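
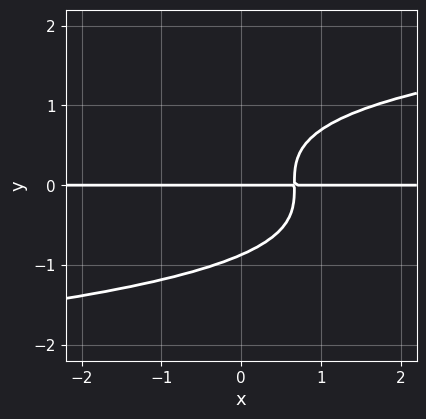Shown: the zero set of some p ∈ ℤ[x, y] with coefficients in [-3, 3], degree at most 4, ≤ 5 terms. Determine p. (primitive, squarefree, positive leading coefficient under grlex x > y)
3*y^4 - 3*x*y + 2*y

1. The degree is 4 — a generic line meets the curve in up to 4 points.
2. From the visible intercepts: the visible x-axis segment lies entirely on the curve; it crosses the y-axis at the gridline y = 0.
3. Putting this together gives p.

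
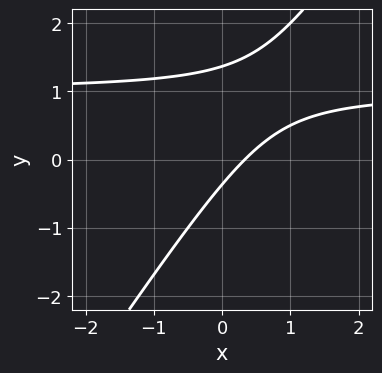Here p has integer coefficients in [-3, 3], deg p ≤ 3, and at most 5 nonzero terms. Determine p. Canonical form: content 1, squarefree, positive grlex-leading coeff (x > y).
3*x*y - 2*y^2 - 3*x + 2*y + 1

The degree is 2 — a generic line meets the curve in up to 2 points.
The integer polynomial consistent with all of this is the stated p.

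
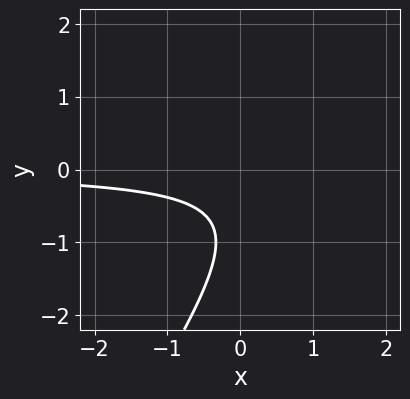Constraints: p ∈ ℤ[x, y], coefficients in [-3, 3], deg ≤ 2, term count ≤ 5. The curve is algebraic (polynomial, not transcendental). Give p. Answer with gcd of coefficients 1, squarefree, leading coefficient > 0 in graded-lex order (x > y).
First, deg p = 2. The shape is more complex than any degree-1 curve.
Then, from the visible intercepts: the curve avoids every integer y-axis point in the box; it misses every integer gridline on the x-axis.
Finally, together with the visible shape, these determine p as stated.

3*x*y - 2*y^2 - 3*y - 2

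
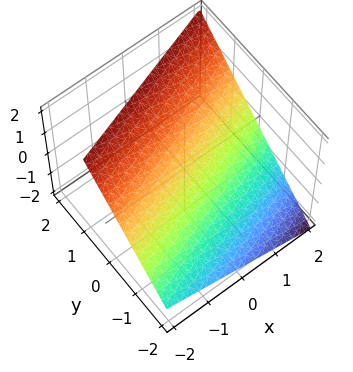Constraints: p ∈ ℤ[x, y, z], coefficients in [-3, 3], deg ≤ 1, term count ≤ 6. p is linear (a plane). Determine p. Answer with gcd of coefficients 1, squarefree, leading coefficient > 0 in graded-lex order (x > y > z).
x - 3*y + 3*z - 2

(a) The degree is 1 — every cross-section is a straight line — this is a plane.
(b) From the axis intercepts and sections: one x-axis crossing is at x = 2.
(c) Assembling these constraints gives the stated polynomial.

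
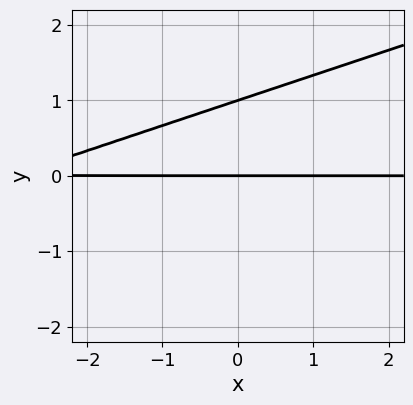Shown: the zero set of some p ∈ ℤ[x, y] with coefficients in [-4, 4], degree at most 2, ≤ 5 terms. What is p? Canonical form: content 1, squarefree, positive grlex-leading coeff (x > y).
x*y - 3*y^2 + 3*y

Degree: the shape is more complex than any degree-1 curve, so deg p = 2.
From the axis intercepts and sections: every point of the x-axis in the box is on the curve; among the integer gridlines, it crosses the y-axis at y ∈ {0, 1}.
The integer polynomial consistent with all of this is the stated p.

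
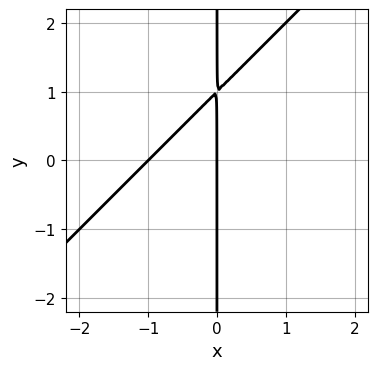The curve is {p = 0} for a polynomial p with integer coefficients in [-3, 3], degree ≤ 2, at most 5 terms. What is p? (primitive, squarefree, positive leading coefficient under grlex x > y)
1. deg p = 2. The shape is more complex than any degree-1 curve.
2. Checking where it meets the axes: among the integer gridlines, it crosses the x-axis at x ∈ {-1, 0}; the visible y-axis segment lies entirely on the curve.
3. Assembling these constraints gives the stated polynomial.

x^2 - x*y + x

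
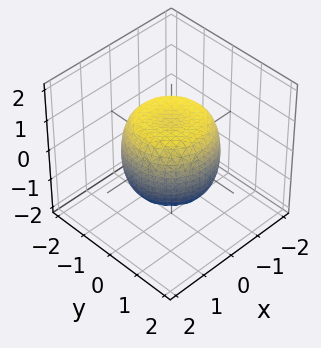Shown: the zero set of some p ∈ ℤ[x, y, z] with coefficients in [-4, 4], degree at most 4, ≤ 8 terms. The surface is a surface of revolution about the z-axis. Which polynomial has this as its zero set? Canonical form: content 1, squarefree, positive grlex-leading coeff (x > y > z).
1. The degree is 4 — no degree-3 surface has this shape.
2. By symmetry, the z-axis is an axis of rotation, so x and y enter only as x² + y².
3. From the visible intercepts: the z-axis gridline crossings are at z ∈ {-1, 1}; a circular section at z = -1 has radius exactly 1.
4. Putting this together gives p.

x^4 + 2*x^2*y^2 + y^4 - x^2 - y^2 + z^2 - 1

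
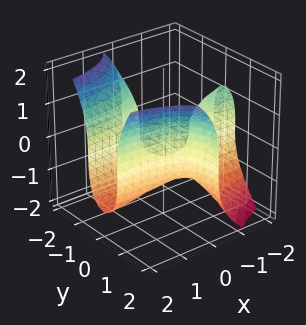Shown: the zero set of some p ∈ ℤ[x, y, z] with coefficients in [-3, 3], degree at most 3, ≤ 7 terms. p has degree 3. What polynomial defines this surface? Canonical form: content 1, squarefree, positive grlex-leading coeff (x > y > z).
3*x*y^2 - z^3 + y^2 - x - 1

(a) The degree is 3 — no degree-2 surface has this shape.
(b) Observable constraints: one x-axis crossing is at x = -1; it crosses the z-axis at the gridline z = -1.
(c) These observations pin down the coefficients. Check: (0, 1, 0) on the y-axis lies on the surface, and p(0, 1, 0) = 0. ✓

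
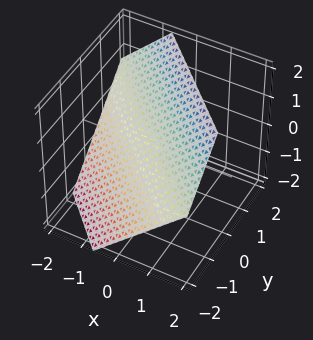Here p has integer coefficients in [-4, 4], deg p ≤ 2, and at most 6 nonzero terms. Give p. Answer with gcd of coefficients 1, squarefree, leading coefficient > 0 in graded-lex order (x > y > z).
3*x + 3*y - 3*z + 2

1. Degree: the surface is flat (a plane), so deg p = 1.
2. The integer polynomial consistent with all of this is the stated p.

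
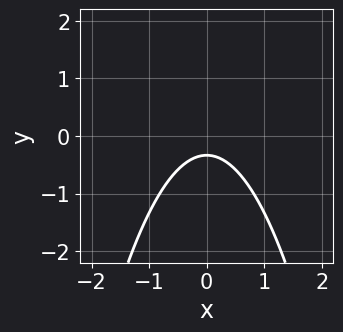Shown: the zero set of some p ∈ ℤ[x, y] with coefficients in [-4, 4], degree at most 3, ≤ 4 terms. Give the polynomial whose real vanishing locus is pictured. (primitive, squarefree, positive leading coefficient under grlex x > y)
3*x^2 + 3*y + 1

1. The degree is 2 — no degree-1 curve has this shape.
2. Symmetries: mirror symmetry x ↦ −x ⇒ only even powers of x.
3. Reading off the gridlines: no x-intercept at any integer in the box.
4. Matching integer coefficients to the picture gives p.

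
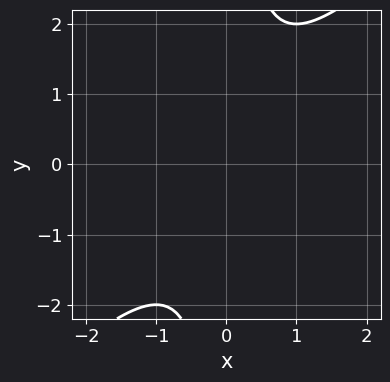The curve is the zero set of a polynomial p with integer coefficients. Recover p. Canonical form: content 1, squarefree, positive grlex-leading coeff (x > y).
(a) The degree is 2 — a generic line meets the curve in up to 2 points.
(b) Observable constraints: it misses every integer gridline on the x-axis; no y-intercept at any integer in the box.
(c) The integer polynomial consistent with all of this is the stated p.

x^2 - x*y + 1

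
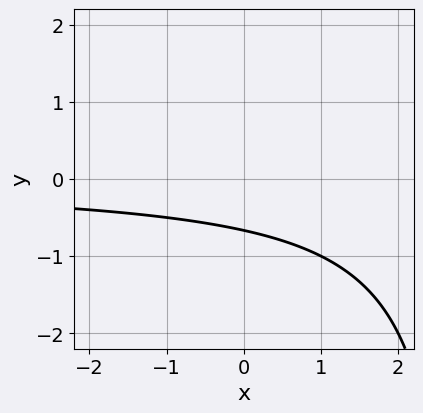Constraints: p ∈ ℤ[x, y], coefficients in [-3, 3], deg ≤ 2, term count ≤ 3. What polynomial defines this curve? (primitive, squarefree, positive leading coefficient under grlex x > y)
x*y - 3*y - 2

(a) Degree: no degree-1 curve has this shape, so deg p = 2.
(b) Against the integer gridlines: no x-intercept at any integer in the box.
(c) The integer polynomial consistent with all of this is the stated p.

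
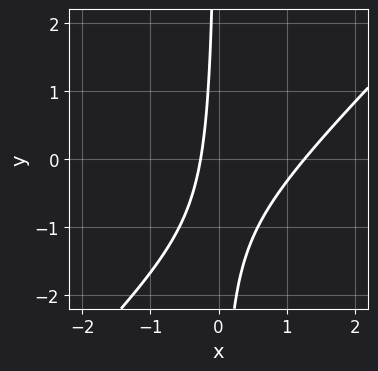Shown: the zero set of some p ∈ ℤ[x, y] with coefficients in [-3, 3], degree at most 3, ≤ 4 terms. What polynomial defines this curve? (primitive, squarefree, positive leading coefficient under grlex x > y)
(a) The degree is 2 — the shape is more complex than any degree-1 curve.
(b) Reading off the gridlines: it misses every integer gridline on the y-axis.
(c) Assembling these constraints gives the stated polynomial.

3*x^2 - 3*x*y - 3*x - 1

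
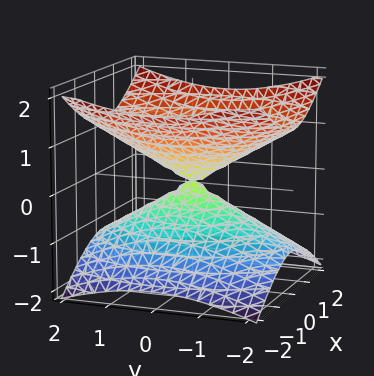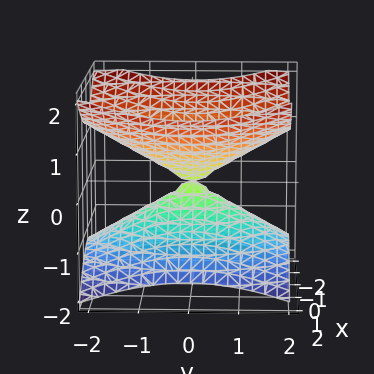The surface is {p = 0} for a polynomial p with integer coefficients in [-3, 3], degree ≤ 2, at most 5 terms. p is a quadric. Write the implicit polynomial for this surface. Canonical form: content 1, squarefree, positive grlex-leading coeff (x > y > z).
2*x^2 + y^2 - 3*z^2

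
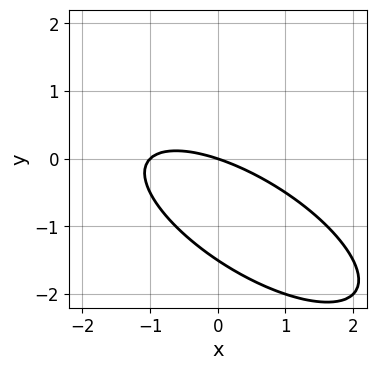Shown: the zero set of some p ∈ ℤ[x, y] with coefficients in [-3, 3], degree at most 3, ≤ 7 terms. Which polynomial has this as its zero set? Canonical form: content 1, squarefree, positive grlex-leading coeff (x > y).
x^2 + 2*x*y + 2*y^2 + x + 3*y

1. The degree is 2 — a generic line meets the curve in up to 2 points.
2. From the visible intercepts: it crosses the y-axis at the gridline y = 0; the x-axis gridline crossings are at x ∈ {-1, 0}.
3. These observations pin down the coefficients.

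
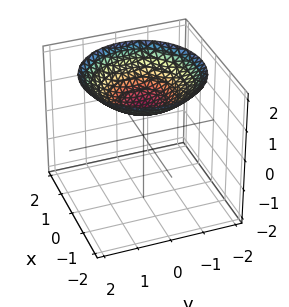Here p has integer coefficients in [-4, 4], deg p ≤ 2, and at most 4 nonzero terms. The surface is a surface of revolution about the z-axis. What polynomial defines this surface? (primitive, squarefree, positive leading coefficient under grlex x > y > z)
(a) deg p = 2. The shape is more complex than any degree-1 surface.
(b) Symmetries: the surface is invariant under rotation about z: p = q(x² + y², z).
(c) Reading off the gridlines: no y-intercept at any integer in the box; it crosses the z-axis at the gridline z = 1.
(d) Solving for integer coefficients yields p as stated.

x^2 + y^2 - 3*z + 3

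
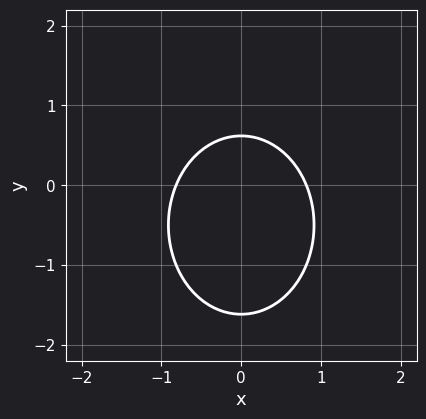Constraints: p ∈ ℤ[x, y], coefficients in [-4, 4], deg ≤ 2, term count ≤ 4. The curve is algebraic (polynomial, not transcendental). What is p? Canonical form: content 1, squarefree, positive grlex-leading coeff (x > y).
The degree is 2 — the shape is more complex than any degree-1 curve.
Symmetries: the x ↦ −x reflection is a symmetry, so x appears only in even powers.
Putting this together gives p.

3*x^2 + 2*y^2 + 2*y - 2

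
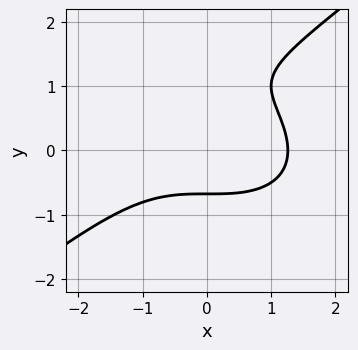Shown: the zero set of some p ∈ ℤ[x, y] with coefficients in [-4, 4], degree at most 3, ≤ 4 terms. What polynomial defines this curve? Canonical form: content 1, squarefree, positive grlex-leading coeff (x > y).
The degree is 3 — no degree-2 curve has this shape.
The integer polynomial consistent with all of this is the stated p.

x^3 - 2*y^3 + 3*y^2 - 2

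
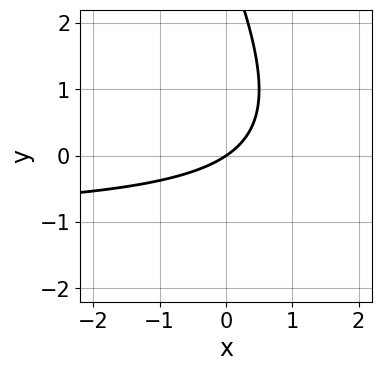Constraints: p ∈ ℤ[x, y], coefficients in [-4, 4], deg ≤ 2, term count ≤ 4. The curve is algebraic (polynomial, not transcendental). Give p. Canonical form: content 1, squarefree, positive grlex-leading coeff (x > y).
2*x*y + y^2 + 2*x - 3*y

1. The degree is 2 — no degree-1 curve has this shape.
2. Checking where it meets the axes: one y-axis crossing is at y = 0; it meets the x-axis at x = 0 (among the integer gridlines).
3. Assembling these constraints gives the stated polynomial.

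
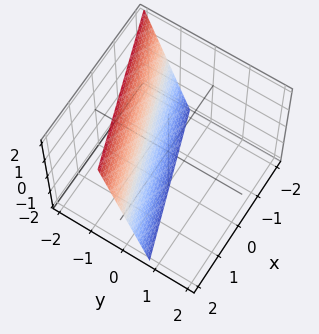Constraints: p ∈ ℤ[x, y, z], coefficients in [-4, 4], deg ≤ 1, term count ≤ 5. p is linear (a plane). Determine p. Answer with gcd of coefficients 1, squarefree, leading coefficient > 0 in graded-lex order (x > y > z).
x - 3*y - z - 2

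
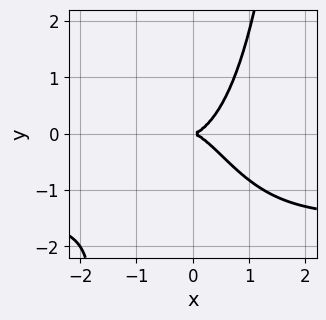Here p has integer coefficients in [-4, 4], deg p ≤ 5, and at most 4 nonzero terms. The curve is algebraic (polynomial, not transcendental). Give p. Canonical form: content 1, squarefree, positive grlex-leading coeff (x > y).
2*x^3*y + 3*x^3 - 2*y^2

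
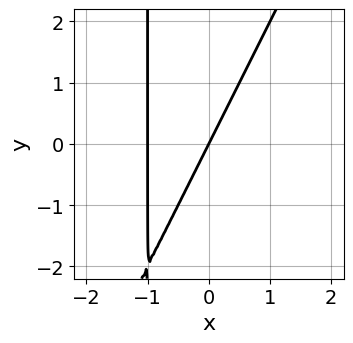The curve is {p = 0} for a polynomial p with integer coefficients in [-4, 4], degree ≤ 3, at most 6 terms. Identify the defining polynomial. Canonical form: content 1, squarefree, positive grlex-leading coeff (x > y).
deg p = 2. A generic line meets the curve in up to 2 points.
Observable constraints: it crosses the y-axis at the gridline y = 0; the x-axis gridline crossings are at x ∈ {-1, 0}.
The integer polynomial consistent with all of this is the stated p.

2*x^2 - x*y + 2*x - y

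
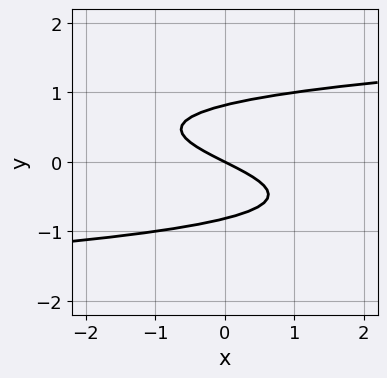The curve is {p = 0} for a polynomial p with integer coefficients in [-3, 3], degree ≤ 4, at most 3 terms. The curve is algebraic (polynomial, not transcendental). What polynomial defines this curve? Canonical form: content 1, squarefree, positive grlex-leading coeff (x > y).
First, degree: no degree-2 curve has this shape, so deg p = 3.
Then, from the axis intercepts and sections: it meets the x-axis at x = 0 (among the integer gridlines); it meets the y-axis at y = 0 (among the integer gridlines).
Finally, assembling these constraints gives the stated polynomial.

3*y^3 - x - 2*y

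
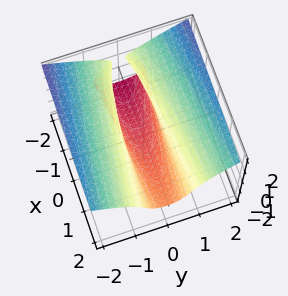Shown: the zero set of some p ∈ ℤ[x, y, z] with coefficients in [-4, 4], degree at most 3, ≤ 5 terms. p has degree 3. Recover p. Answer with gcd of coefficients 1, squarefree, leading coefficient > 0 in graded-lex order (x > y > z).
deg p = 3. The shape is more complex than any degree-2 surface.
Reading off the gridlines: no x-intercept at any integer in the box.
Putting this together gives p.

2*z^3 + x*z - 3*y^2 + 1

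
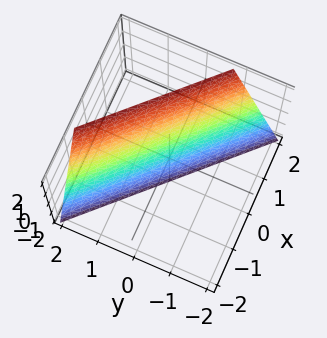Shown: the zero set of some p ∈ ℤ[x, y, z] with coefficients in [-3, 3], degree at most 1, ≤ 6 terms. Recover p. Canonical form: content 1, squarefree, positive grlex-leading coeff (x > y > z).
3*x + 3*y - z - 2

First, degree: every cross-section is a straight line — this is a plane, so deg p = 1.
Then, from the visible intercepts: it meets the z-axis at z = -2 (among the integer gridlines).
Finally, the integer polynomial consistent with all of this is the stated p.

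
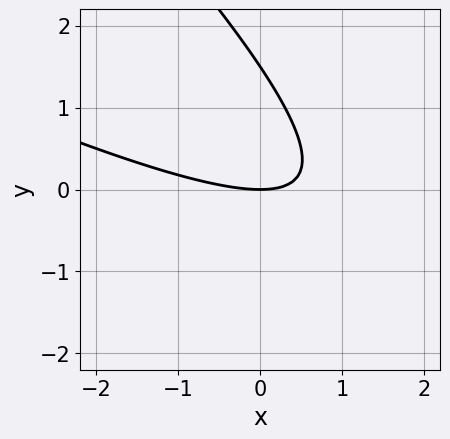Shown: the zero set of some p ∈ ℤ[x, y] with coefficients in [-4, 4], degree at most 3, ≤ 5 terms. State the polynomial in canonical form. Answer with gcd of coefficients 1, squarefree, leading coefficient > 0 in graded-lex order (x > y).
1. deg p = 2.
2. From the axis intercepts and sections: it crosses the y-axis at the gridline y = 0; one x-axis crossing is at x = 0.
3. The integer polynomial consistent with all of this is the stated p.

x^2 + 3*x*y + 2*y^2 - 3*y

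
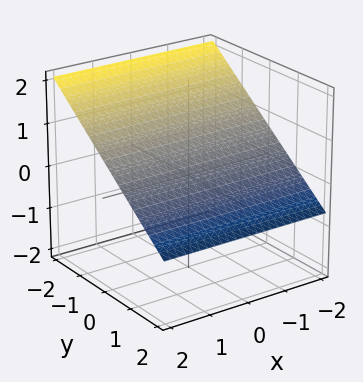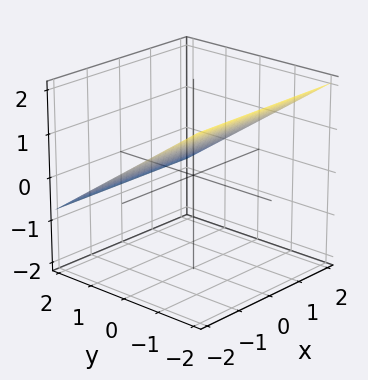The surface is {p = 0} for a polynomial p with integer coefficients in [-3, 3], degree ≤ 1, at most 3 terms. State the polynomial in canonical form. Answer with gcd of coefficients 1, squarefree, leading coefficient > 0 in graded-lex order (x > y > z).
2*y + 3*z - 2

(a) The degree is 1 — the surface is flat (a plane).
(b) Observable constraints: it meets the y-axis at y = 1 (among the integer gridlines); it misses every integer gridline on the x-axis.
(c) Assembling these constraints gives the stated polynomial.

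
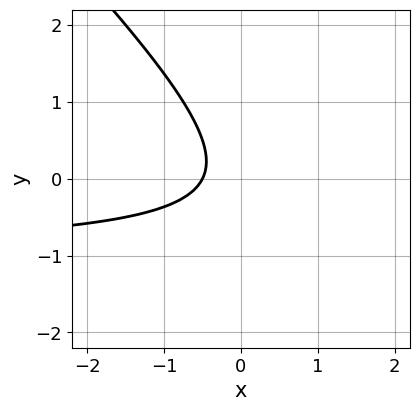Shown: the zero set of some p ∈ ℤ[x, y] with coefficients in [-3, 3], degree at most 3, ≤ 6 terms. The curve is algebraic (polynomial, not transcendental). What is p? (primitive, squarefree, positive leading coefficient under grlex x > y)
2*x*y + 2*y^2 + 2*x + 1

1. The degree is 2 — a generic line meets the curve in up to 2 points.
2. Against the integer gridlines: it misses every integer gridline on the y-axis.
3. The integer polynomial consistent with all of this is the stated p.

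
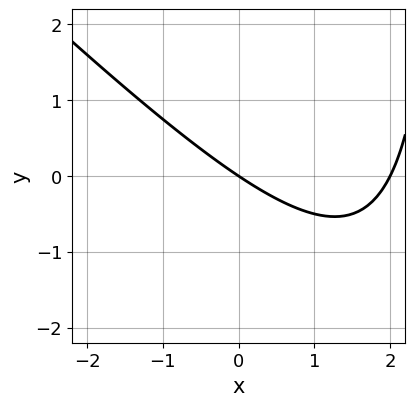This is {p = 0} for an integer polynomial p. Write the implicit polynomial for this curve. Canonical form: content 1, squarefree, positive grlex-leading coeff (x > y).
x^2 + x*y - 2*x - 3*y

First, degree: the shape is more complex than any degree-1 curve, so deg p = 2.
Next, reading off the gridlines: among the integer gridlines, it crosses the x-axis at x ∈ {0, 2}; it crosses the y-axis at the gridline y = 0.
Finally, fitting integer coefficients to these (and the overall shape) gives p.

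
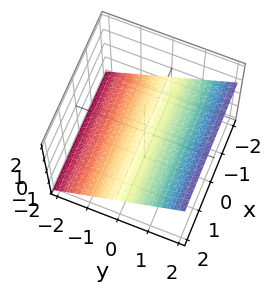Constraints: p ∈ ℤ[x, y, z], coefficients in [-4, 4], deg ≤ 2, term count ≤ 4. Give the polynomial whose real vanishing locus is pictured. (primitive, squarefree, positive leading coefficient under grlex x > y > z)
2*y - 3*z - 2

First, degree: the surface is flat (a plane), so deg p = 1.
Then, from the visible intercepts: it meets the y-axis at y = 1 (among the integer gridlines); it misses every integer gridline on the x-axis.
Finally, assembling these constraints gives the stated polynomial.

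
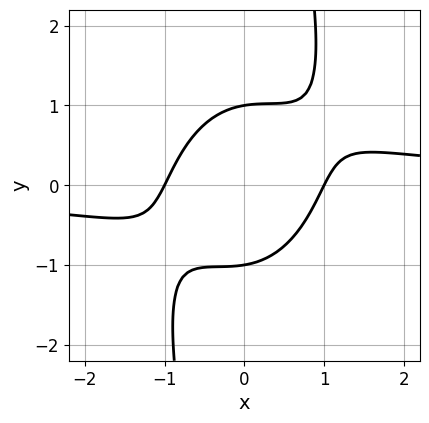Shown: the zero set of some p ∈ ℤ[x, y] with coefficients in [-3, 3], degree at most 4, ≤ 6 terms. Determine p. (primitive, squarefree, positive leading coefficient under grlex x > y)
First, deg p = 4.
Then, reading off the gridlines: among the integer gridlines, it crosses the x-axis at x ∈ {-1, 1}; among the integer gridlines, it crosses the y-axis at y ∈ {-1, 1}.
Finally, solving for integer coefficients yields p as stated.

3*x^3*y + x*y^3 - 3*x^2 - 3*y^2 + 3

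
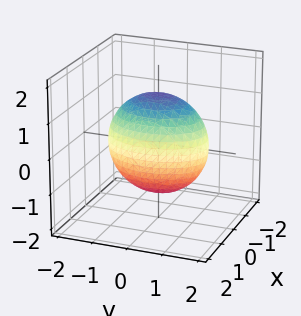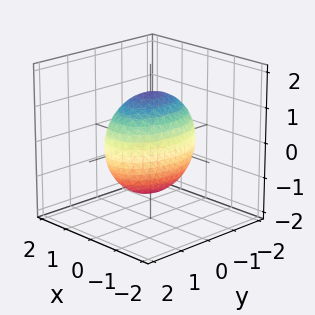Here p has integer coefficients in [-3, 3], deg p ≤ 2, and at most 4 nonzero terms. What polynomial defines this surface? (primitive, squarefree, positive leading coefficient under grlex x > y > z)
First, the degree is 2 — a closed, bounded, convex surface; a quadric.
Next, symmetries: mirror symmetry x ↦ −x ⇒ only even powers of x; it's symmetric under y → −y, forcing even powers of y; the z ↦ −z reflection is a symmetry, so z appears only in even powers.
Next, against the integer gridlines: among the integer gridlines, it crosses the x-axis at x ∈ {-1, 1}.
Finally, putting this together gives p.

2*x^2 + y^2 + z^2 - 2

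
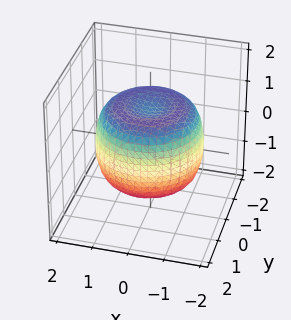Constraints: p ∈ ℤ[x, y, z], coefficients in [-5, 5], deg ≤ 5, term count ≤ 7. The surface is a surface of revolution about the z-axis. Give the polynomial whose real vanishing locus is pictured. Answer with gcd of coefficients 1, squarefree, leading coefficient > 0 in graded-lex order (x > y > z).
1. Degree: a generic line meets the surface in up to 4 points, so deg p = 4.
2. Symmetries: rotational symmetry about the z-axis ⇒ p depends on x, y only through x² + y².
3. From the visible intercepts: among the integer gridlines, it crosses the z-axis at z ∈ {-1, 1}; a circular section at z = 0 has radius between 1 and 2.
4. Fitting integer coefficients to these (and the overall shape) gives p.

2*x^4 + 4*x^2*y^2 + 2*y^4 - 3*x^2 - 3*y^2 + 3*z^2 - 3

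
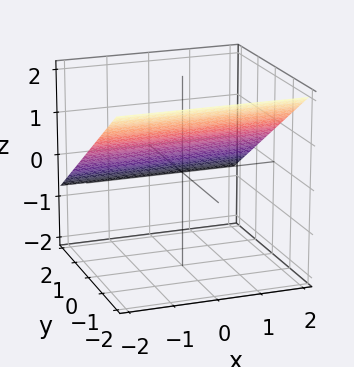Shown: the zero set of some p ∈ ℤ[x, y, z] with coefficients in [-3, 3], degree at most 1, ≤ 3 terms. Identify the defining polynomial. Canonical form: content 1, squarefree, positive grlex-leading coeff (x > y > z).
1. The degree is 1 — the surface is flat (a plane).
2. Checking where it meets the axes: it crosses the y-axis at the gridline y = 1; it misses every integer gridline on the x-axis.
3. Matching integer coefficients to the picture gives p.

2*y + 3*z - 2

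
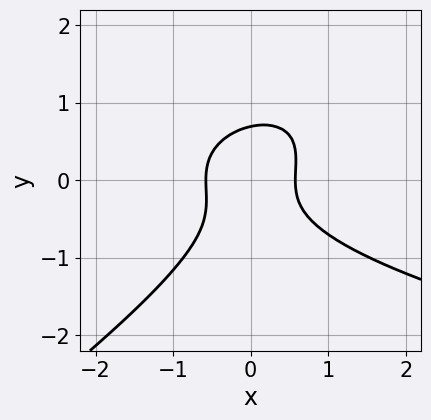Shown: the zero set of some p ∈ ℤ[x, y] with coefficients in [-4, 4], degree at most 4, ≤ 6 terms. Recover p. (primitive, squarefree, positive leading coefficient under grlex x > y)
2*x*y^2 - 3*y^3 - 3*x^2 + 1

First, deg p = 3.
Finally, matching integer coefficients to the picture gives p.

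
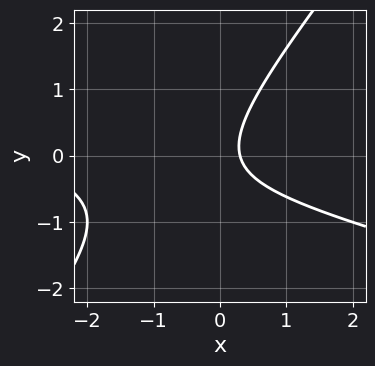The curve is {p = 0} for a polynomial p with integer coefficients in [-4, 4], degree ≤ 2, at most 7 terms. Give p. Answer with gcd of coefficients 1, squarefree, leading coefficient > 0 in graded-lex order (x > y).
x^2 + 3*x*y - 3*y^2 + 3*x - 1

(a) The degree is 2 — the shape is more complex than any degree-1 curve.
(b) Reading off the gridlines: it misses every integer gridline on the y-axis.
(c) Solving for integer coefficients yields p as stated.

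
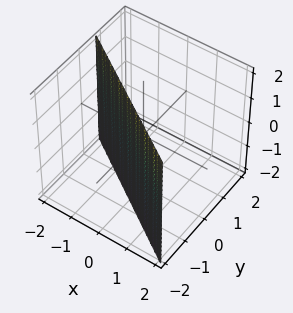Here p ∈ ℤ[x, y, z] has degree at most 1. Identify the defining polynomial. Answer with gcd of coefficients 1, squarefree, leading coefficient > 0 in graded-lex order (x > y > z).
(a) deg p = 1. Every cross-section is a straight line — this is a plane.
(b) From the axis intercepts and sections: no z-intercept at any integer in the box; it crosses the x-axis at the gridline x = -1.
(c) Matching integer coefficients to the picture gives p.

2*x + 3*y + 2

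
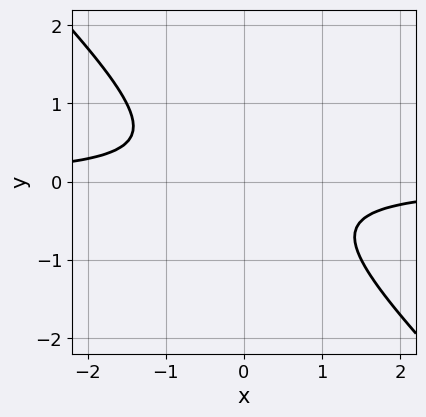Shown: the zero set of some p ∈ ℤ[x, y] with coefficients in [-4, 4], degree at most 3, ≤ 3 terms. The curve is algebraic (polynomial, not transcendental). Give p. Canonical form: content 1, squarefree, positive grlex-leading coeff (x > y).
First, deg p = 2. A generic line meets the curve in up to 2 points.
Next, reading off the gridlines: it misses every integer gridline on the x-axis; the curve avoids every integer y-axis point in the box.
Finally, matching integer coefficients to the picture gives p.

2*x*y + 2*y^2 + 1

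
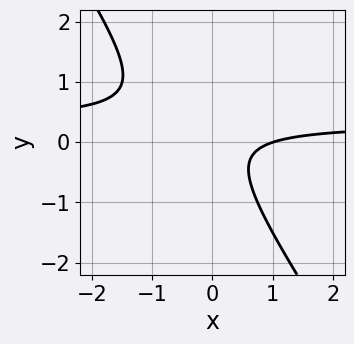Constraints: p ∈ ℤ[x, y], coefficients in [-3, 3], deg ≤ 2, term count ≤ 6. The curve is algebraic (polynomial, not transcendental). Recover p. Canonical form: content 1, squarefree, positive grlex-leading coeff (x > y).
1. deg p = 2. No degree-1 curve has this shape.
2. Observable constraints: it meets the x-axis at x = 1 (among the integer gridlines); it misses every integer gridline on the y-axis.
3. These observations pin down the coefficients.

3*x*y + 2*y^2 - x + 1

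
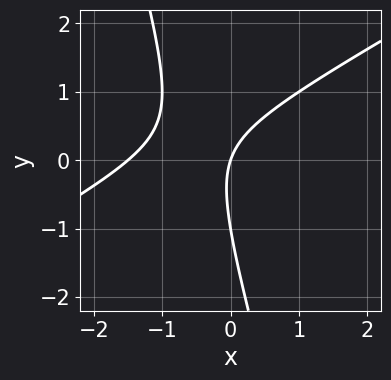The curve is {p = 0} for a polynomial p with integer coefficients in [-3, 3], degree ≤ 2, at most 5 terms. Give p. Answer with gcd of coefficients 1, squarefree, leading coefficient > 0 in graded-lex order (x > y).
1. Degree: no degree-1 curve has this shape, so deg p = 2.
2. Checking where it meets the axes: among the integer gridlines, it crosses the y-axis at y ∈ {-1, 0}; one x-axis crossing is at x = 0.
3. Solving for integer coefficients yields p as stated.

2*x^2 - 3*x*y - y^2 + 3*x - y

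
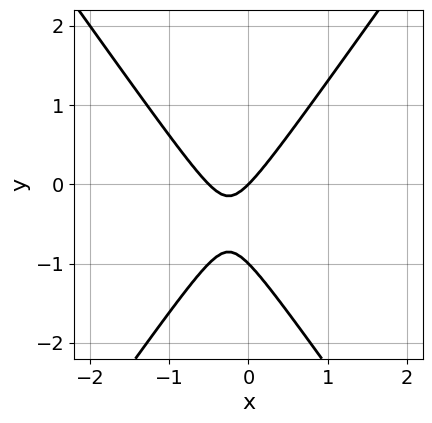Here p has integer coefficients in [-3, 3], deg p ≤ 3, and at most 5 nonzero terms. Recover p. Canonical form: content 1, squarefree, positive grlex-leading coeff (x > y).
1. deg p = 2. No degree-1 curve has this shape.
2. Checking where it meets the axes: among the integer gridlines, it crosses the y-axis at y ∈ {-1, 0}; it crosses the x-axis at the gridline x = 0.
3. These observations pin down the coefficients.

2*x^2 - y^2 + x - y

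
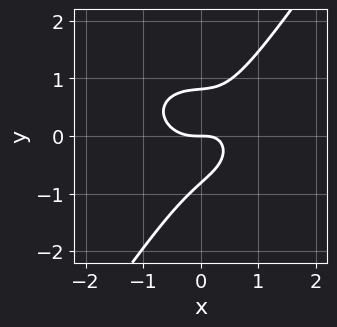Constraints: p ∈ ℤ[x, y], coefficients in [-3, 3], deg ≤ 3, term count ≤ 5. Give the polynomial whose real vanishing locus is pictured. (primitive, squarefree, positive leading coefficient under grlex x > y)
3*x^3 + 3*x*y^2 - 3*y^3 - 2*x*y + 2*y

1. Degree: no degree-2 curve has this shape, so deg p = 3.
2. From the visible intercepts: it meets the y-axis at y = 0 (among the integer gridlines); one x-axis crossing is at x = 0.
3. Matching integer coefficients to the picture gives p.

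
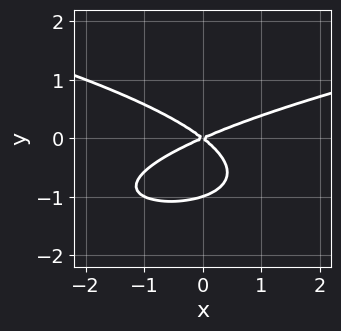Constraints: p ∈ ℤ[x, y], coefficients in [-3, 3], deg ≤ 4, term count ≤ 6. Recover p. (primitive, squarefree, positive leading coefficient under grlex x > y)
3*y^3 - x^2 + x*y + 3*y^2

(a) Degree: the shape is more complex than any degree-2 curve, so deg p = 3.
(b) From the visible intercepts: the y-axis gridline crossings are at y ∈ {-1, 0}; it meets the x-axis at x = 0 (among the integer gridlines).
(c) Assembling these constraints gives the stated polynomial.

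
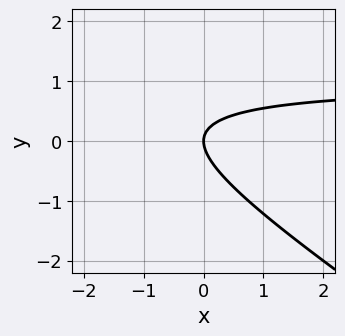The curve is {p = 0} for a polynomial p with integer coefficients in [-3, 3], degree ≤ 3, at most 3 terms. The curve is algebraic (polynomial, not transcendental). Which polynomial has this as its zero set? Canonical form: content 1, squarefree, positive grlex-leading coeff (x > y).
deg p = 2. A generic line meets the curve in up to 2 points.
Against the integer gridlines: it crosses the x-axis at the gridline x = 0; it crosses the y-axis at the gridline y = 0.
Fitting integer coefficients to these (and the overall shape) gives p.

2*x*y + 3*y^2 - 2*x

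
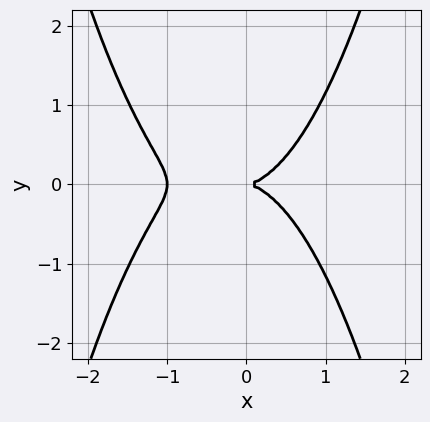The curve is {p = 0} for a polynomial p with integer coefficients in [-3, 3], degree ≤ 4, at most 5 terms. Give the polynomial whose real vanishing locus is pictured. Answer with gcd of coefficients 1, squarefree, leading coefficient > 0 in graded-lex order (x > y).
1. deg p = 4.
2. Symmetries: it's symmetric under y → −y, forcing even powers of y.
3. Checking where it meets the axes: the x-axis gridline crossings are at x ∈ {-1, 0}; it meets the y-axis at y = 0 (among the integer gridlines).
4. Putting this together gives p.

2*x^4 + 2*x^3 - 3*y^2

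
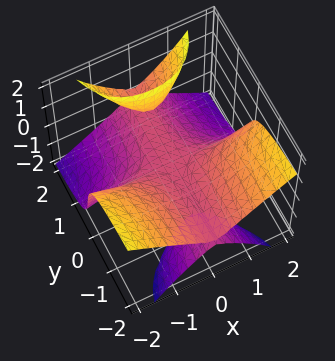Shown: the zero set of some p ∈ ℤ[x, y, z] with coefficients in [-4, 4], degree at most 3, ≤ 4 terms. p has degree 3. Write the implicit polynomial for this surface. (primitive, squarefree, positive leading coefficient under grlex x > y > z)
3*x^2*y - 3*y*z^2 + z^3 + 2*z

1. I count 3 distinct pieces. Treating them together as one polynomial.
2. deg p = 3. No degree-2 surface has this shape.
3. Observable constraints: every point of the y-axis in the box is on the surface; it crosses the z-axis at the gridline z = 0; every point of the x-axis in the box is on the surface.
4. Assembling these constraints gives the stated polynomial.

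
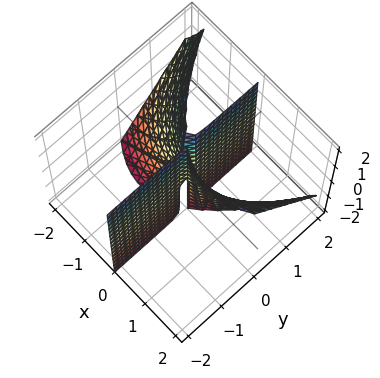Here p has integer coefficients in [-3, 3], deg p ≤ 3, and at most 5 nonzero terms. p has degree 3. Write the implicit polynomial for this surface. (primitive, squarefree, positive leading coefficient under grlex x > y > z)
x^3 - x^2*z - 3*x*y

(a) The degree is 3 — a generic line meets the surface in up to 3 points.
(b) From the visible intercepts: every point of the z-axis in the box is on the surface; every point of the y-axis in the box is on the surface; it crosses the x-axis at the gridline x = 0.
(c) These observations pin down the coefficients.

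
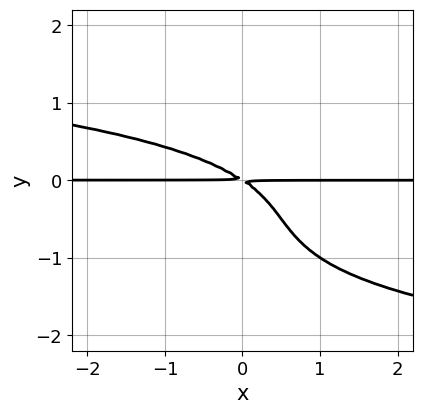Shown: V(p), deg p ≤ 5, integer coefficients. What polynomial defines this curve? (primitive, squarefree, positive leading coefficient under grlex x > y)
2*y^4 + 3*y^3 + 2*x*y + 3*y^2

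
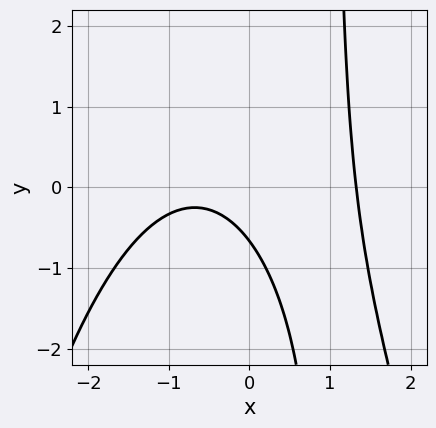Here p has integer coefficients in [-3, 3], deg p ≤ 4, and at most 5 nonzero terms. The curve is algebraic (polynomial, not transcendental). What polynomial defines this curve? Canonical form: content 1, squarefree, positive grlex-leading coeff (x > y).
2*x^3 + 3*x*y - 2*x - 3*y - 2

(a) deg p = 3. A generic line meets the curve in up to 3 points.
(b) Solving for integer coefficients yields p as stated.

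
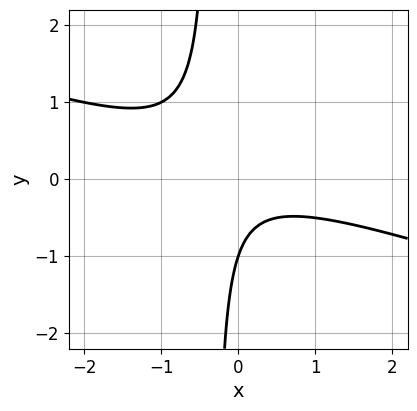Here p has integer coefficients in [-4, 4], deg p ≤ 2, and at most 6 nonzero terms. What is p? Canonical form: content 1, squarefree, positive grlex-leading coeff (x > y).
x^2 + 3*x*y + y + 1

First, degree: no degree-1 curve has this shape, so deg p = 2.
Then, from the axis intercepts and sections: one y-axis crossing is at y = -1; no x-intercept at any integer in the box.
Finally, assembling these constraints gives the stated polynomial.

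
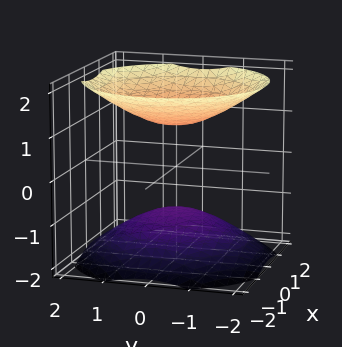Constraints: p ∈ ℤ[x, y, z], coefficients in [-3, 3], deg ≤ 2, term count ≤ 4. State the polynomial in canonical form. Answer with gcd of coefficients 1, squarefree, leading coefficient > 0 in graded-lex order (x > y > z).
2*x^2 + 2*y^2 - 3*z^2 + 3

1. There are 2 components. Treating them together as one polynomial.
2. Degree: the shape is more complex than any degree-1 surface, so deg p = 2.
3. Symmetries: the surface is invariant under rotation about z: p = q(x² + y², z).
4. Against the integer gridlines: it misses every integer gridline on the y-axis; among the integer gridlines, it crosses the z-axis at z ∈ {-1, 1}; no x-intercept at any integer in the box.
5. Solving for integer coefficients yields p as stated.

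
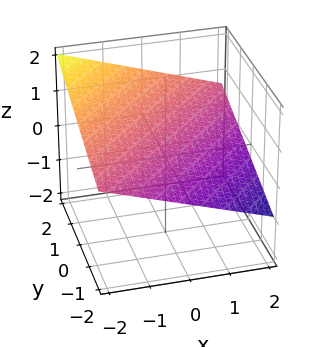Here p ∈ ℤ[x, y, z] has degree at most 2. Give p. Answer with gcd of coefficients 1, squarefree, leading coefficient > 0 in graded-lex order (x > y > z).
1. The degree is 1 — the surface is flat (a plane).
2. Against the integer gridlines: one x-axis crossing is at x = 2; it meets the y-axis at y = -2 (among the integer gridlines).
3. Together with the visible shape, these determine p as stated.

x - y + 3*z - 2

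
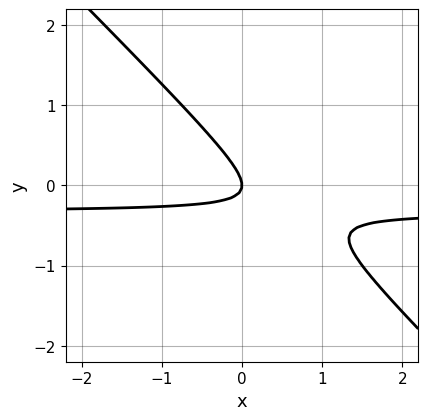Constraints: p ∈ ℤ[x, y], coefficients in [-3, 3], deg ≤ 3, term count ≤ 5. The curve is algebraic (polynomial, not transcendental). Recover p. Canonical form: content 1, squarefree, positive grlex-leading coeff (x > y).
Degree: no degree-1 curve has this shape, so deg p = 2.
Observable constraints: it crosses the x-axis at the gridline x = 0; it meets the y-axis at y = 0 (among the integer gridlines).
Together with the visible shape, these determine p as stated.

3*x*y + 3*y^2 + x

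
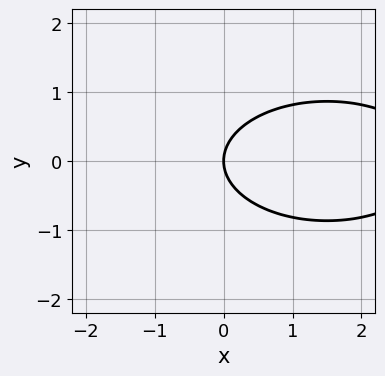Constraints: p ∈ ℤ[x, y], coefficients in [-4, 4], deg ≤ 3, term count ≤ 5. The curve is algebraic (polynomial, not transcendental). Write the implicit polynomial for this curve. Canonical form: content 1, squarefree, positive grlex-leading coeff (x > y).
x^2 + 3*y^2 - 3*x

First, degree: no degree-1 curve has this shape, so deg p = 2.
Next, symmetries: it's symmetric under y → −y, forcing even powers of y.
Next, against the integer gridlines: one y-axis crossing is at y = 0; it meets the x-axis at x = 0 (among the integer gridlines).
Finally, matching integer coefficients to the picture gives p.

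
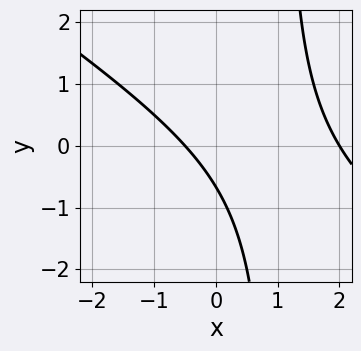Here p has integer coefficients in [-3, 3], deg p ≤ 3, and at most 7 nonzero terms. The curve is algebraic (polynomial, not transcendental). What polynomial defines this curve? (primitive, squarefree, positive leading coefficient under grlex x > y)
2*x^2 + 3*x*y - 3*x - 3*y - 2

1. deg p = 2.
2. Observable constraints: one x-axis crossing is at x = 2.
3. Putting this together gives p.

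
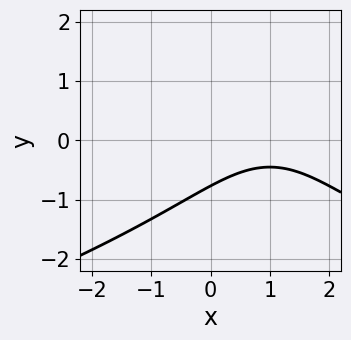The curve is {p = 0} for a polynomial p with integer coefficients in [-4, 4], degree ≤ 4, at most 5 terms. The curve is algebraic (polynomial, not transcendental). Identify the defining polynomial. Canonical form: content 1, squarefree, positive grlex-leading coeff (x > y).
y^3 + x^2 - 2*x + 2*y + 2

First, the degree is 3 — a generic line meets the curve in up to 3 points.
Next, from the axis intercepts and sections: the curve avoids every integer x-axis point in the box.
Finally, matching integer coefficients to the picture gives p.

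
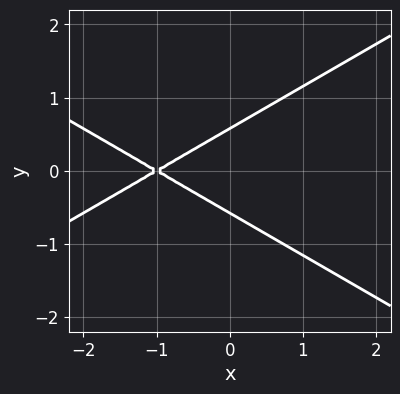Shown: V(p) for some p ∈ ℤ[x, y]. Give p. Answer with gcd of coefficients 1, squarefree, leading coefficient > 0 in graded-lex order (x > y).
Degree: no degree-1 curve has this shape, so deg p = 2.
Symmetries: mirror symmetry y ↦ −y ⇒ only even powers of y.
From the visible intercepts: one x-axis crossing is at x = -1.
Putting this together gives p.

x^2 - 3*y^2 + 2*x + 1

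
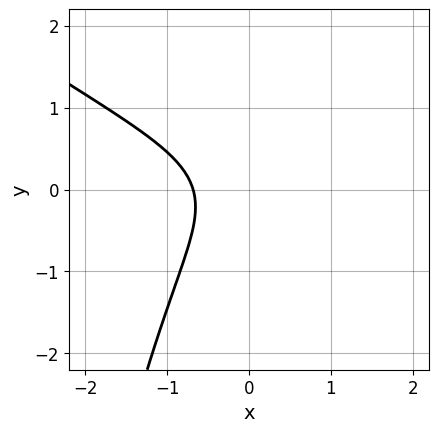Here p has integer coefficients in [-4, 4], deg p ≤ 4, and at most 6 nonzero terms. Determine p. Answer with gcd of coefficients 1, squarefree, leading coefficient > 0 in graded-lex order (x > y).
2*x^3 + 3*x^2*y + 3*y^2 + 2*x + 2

Degree: a generic line meets the curve in up to 3 points, so deg p = 3.
From the visible intercepts: the curve avoids every integer y-axis point in the box.
Fitting integer coefficients to these (and the overall shape) gives p.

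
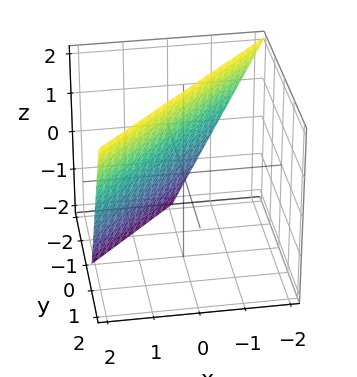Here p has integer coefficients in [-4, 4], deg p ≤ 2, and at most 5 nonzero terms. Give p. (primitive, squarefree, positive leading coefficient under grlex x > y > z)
First, degree: every cross-section is a straight line — this is a plane, so deg p = 1.
Then, reading off the gridlines: it meets the x-axis at x = 1 (among the integer gridlines); it meets the z-axis at z = 2 (among the integer gridlines); one y-axis crossing is at y = -1.
Finally, putting this together gives p.

2*x - 2*y + z - 2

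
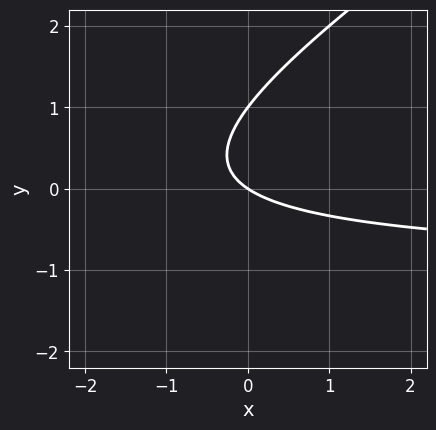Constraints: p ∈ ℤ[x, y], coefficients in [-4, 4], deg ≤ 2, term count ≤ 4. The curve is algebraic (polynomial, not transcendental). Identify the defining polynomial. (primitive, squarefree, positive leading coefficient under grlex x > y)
2*x*y - 3*y^2 + 2*x + 3*y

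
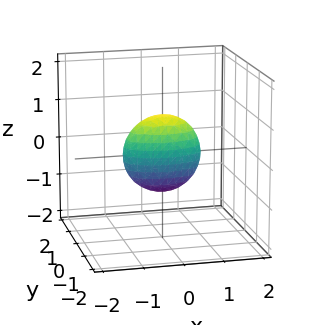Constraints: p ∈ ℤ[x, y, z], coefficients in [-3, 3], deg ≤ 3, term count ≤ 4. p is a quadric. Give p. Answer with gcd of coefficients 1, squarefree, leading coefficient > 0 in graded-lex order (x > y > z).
(a) deg p = 2.
(b) Symmetries: the y ↦ −y reflection is a symmetry, so y appears only in even powers; mirror symmetry z ↦ −z ⇒ only even powers of z; it's symmetric under x → −x, forcing even powers of x.
(c) From the visible intercepts: among the integer gridlines, it crosses the x-axis at x ∈ {-1, 1}; among the integer gridlines, it crosses the z-axis at z ∈ {-1, 1}.
(d) Solving for integer coefficients yields p as stated.

x^2 + 3*y^2 + z^2 - 1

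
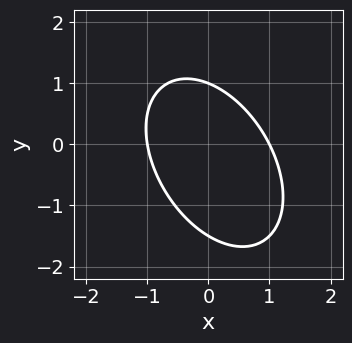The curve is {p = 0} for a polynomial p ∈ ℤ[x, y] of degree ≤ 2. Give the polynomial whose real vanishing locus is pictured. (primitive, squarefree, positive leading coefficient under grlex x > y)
3*x^2 + 2*x*y + 2*y^2 + y - 3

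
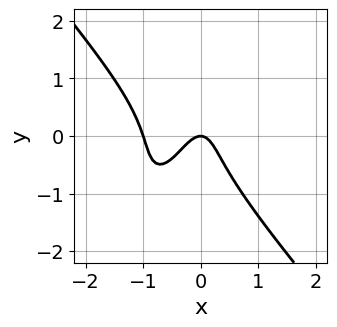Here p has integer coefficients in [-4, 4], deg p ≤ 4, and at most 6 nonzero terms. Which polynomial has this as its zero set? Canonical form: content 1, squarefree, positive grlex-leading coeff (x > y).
(a) deg p = 3. The shape is more complex than any degree-2 curve.
(b) From the visible intercepts: the x-axis gridline crossings are at x ∈ {-1, 0}; one y-axis crossing is at y = 0.
(c) Fitting integer coefficients to these (and the overall shape) gives p.

3*x^3 - x*y^2 + y^3 + 3*x^2 + y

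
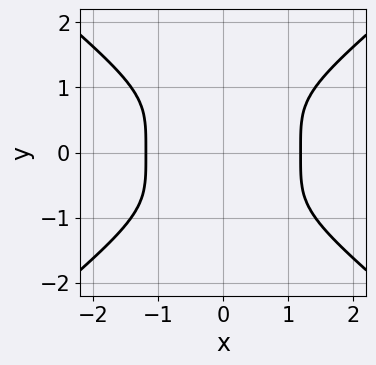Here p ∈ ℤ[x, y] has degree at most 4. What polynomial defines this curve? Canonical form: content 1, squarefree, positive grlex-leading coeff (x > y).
x^4 - 2*y^4 - 2

First, deg p = 4. The shape is more complex than any degree-3 curve.
Then, symmetries: mirror symmetry y ↦ −y ⇒ only even powers of y; the x ↦ −x reflection is a symmetry, so x appears only in even powers.
Next, checking where it meets the axes: it misses every integer gridline on the y-axis.
Finally, matching integer coefficients to the picture gives p.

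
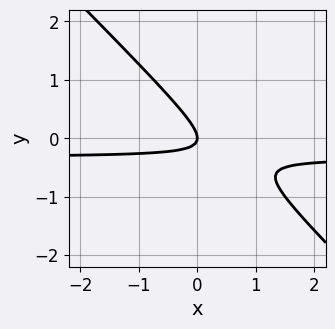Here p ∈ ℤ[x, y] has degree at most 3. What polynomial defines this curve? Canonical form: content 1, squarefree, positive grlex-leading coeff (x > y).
3*x*y + 3*y^2 + x

The degree is 2 — the shape is more complex than any degree-1 curve.
Observable constraints: it crosses the y-axis at the gridline y = 0; it meets the x-axis at x = 0 (among the integer gridlines).
The integer polynomial consistent with all of this is the stated p.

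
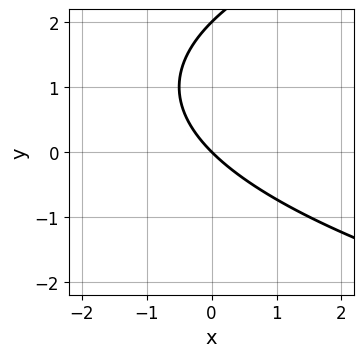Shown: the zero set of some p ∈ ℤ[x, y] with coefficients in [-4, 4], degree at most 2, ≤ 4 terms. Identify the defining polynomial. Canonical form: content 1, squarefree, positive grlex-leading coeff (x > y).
y^2 - 2*x - 2*y

1. deg p = 2. A generic line meets the curve in up to 2 points.
2. Against the integer gridlines: one x-axis crossing is at x = 0; the y-axis gridline crossings are at y ∈ {0, 2}.
3. Fitting integer coefficients to these (and the overall shape) gives p.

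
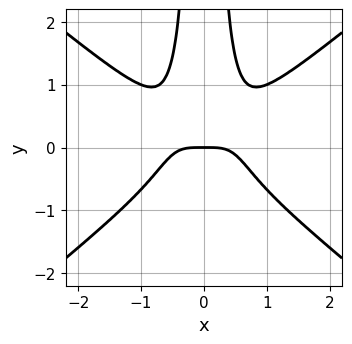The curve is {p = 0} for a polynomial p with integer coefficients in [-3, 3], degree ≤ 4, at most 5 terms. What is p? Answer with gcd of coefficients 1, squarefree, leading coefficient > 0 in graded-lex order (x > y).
2*x^4 - 3*x^2*y^2 + y

First, deg p = 4. The shape is more complex than any degree-3 curve.
Then, symmetries: mirror symmetry x ↦ −x ⇒ only even powers of x.
Next, from the visible intercepts: it crosses the y-axis at the gridline y = 0; one x-axis crossing is at x = 0.
Finally, the integer polynomial consistent with all of this is the stated p.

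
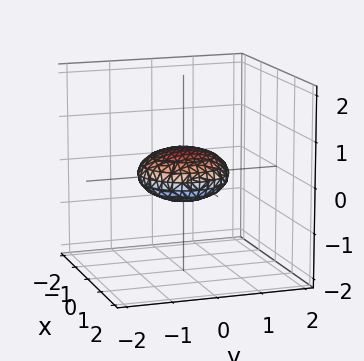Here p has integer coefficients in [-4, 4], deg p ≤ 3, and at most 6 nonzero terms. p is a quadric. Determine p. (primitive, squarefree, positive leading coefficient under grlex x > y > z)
x^2 + y^2 + 3*z^2 - 1

Degree: bounded and convex; a quadric, so deg p = 2.
Symmetries: it's symmetric under z → −z, forcing even powers of z; the z-axis is an axis of rotation, so x and y enter only as x² + y².
Observable constraints: the y-axis gridline crossings are at y ∈ {-1, 1}; among the integer gridlines, it crosses the x-axis at x ∈ {-1, 1}; a circular section at z = 0 has radius exactly 1.
Solving for integer coefficients yields p as stated.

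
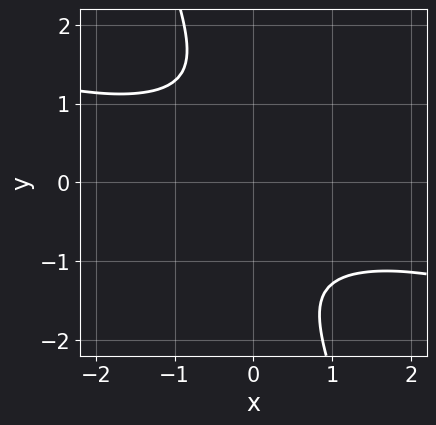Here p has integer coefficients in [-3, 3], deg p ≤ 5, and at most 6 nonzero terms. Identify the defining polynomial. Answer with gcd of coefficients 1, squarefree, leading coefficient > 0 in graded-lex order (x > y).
x^2*y^2 + 3*x*y^3 + y^4 + 2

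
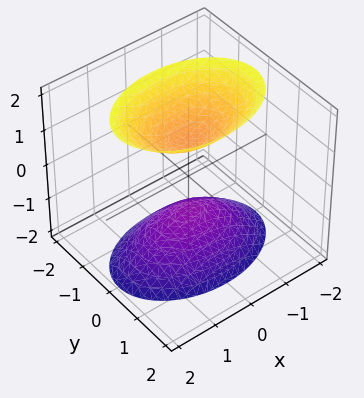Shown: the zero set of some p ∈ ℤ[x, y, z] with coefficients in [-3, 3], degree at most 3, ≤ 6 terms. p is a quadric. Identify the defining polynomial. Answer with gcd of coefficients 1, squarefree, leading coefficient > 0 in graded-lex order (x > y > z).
x^2 + 2*y^2 - z^2 + 1

I count 2 distinct pieces. They look like related sheets of one shape, so recover p as a whole.
The degree is 2 — two separate bowl-shaped sheets opening away from each other; a quadric.
Symmetries: it's symmetric under z → −z, forcing even powers of z; the x ↦ −x reflection is a symmetry, so x appears only in even powers; it's symmetric under y → −y, forcing even powers of y.
From the visible intercepts: the surface avoids every integer y-axis point in the box; the z-axis gridline crossings are at z ∈ {-1, 1}.
Assembling these constraints gives the stated polynomial.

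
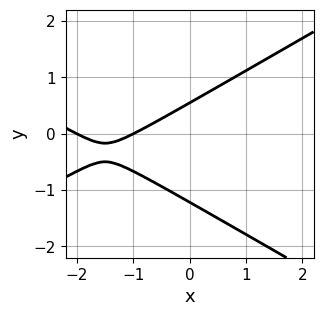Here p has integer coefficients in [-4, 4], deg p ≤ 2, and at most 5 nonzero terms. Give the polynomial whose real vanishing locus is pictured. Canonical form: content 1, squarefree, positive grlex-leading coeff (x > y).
1. The degree is 2 — the shape is more complex than any degree-1 curve.
2. Observable constraints: the x-axis gridline crossings are at x ∈ {-2, -1}.
3. Solving for integer coefficients yields p as stated.

x^2 - 3*y^2 + 3*x - 2*y + 2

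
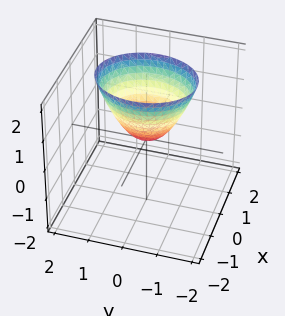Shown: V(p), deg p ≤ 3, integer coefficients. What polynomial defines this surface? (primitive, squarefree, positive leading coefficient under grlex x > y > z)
1. deg p = 2. A single bowl opening along one axis; a quadric.
2. Symmetries: mirror symmetry x ↦ −x ⇒ only even powers of x; mirror symmetry y ↦ −y ⇒ only even powers of y.
3. Observable constraints: it crosses the y-axis at the gridline y = 0; it crosses the z-axis at the gridline z = 0; it meets the x-axis at x = 0 (among the integer gridlines).
4. These observations pin down the coefficients.

3*x^2 + 2*y^2 - 2*z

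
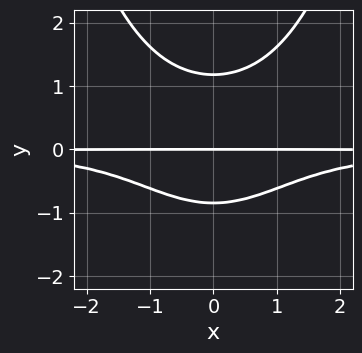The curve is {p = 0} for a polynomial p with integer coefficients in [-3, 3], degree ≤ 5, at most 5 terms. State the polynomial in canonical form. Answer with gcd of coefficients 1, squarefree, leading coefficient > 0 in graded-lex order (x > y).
2*x^2*y^2 - 3*y^3 + y^2 + 3*y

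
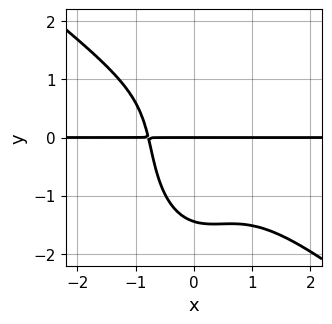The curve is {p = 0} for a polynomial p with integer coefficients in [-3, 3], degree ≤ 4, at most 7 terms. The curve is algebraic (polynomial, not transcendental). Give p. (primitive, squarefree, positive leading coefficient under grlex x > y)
(a) Degree: a generic line meets the curve in up to 4 points, so deg p = 4.
(b) From the visible intercepts: one y-axis crossing is at y = 0; the visible x-axis segment lies entirely on the curve.
(c) Fitting integer coefficients to these (and the overall shape) gives p.

3*x^3*y + 3*x^2*y^2 + y^4 + 2*x*y + 3*y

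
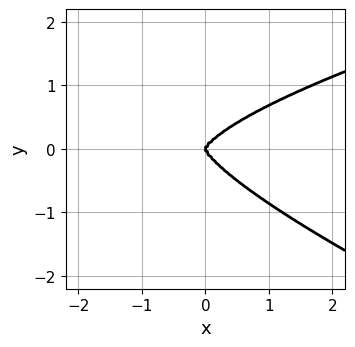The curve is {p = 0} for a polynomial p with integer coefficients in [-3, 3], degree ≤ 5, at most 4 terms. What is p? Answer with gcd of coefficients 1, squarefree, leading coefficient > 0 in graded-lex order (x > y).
x*y^3 + 3*y^4 - x^3

1. The degree is 4 — the shape is more complex than any degree-3 curve.
2. Observable constraints: one y-axis crossing is at y = 0; one x-axis crossing is at x = 0.
3. Matching integer coefficients to the picture gives p.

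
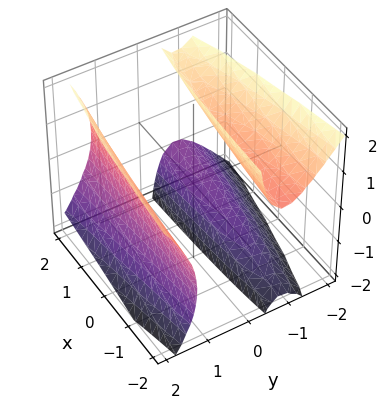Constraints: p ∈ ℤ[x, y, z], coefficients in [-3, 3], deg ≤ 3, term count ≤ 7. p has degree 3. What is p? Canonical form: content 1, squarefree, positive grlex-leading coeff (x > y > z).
x*y*z + 3*y^3 - 2*y*z^2 - 3*y - 3

(a) The picture has 3 separate pieces.
(b) Degree: a generic line meets the surface in up to 3 points, so deg p = 3.
(c) Reading off the gridlines: no x-intercept at any integer in the box; the surface avoids every integer z-axis point in the box.
(d) The integer polynomial consistent with all of this is the stated p.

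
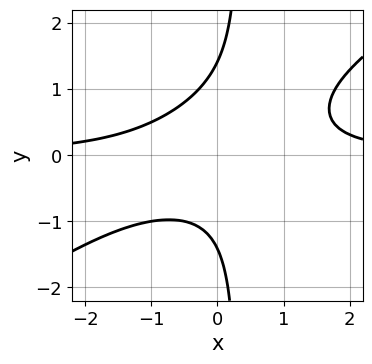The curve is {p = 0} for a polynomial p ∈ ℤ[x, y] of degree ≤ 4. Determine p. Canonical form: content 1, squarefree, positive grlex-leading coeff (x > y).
2*x^2*y - 3*x*y^2 + y^2 - 2

1. The degree is 3 — a generic line meets the curve in up to 3 points.
2. Against the integer gridlines: it misses every integer gridline on the x-axis.
3. These observations pin down the coefficients.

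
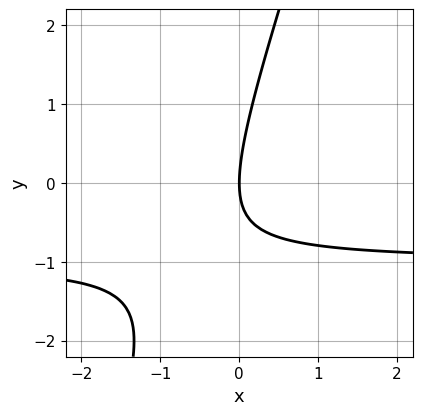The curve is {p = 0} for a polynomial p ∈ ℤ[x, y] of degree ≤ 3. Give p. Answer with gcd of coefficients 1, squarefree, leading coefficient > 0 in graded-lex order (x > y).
Degree: a generic line meets the curve in up to 2 points, so deg p = 2.
Reading off the gridlines: it crosses the x-axis at the gridline x = 0; it meets the y-axis at y = 0 (among the integer gridlines).
Together with the visible shape, these determine p as stated.

3*x*y - y^2 + 3*x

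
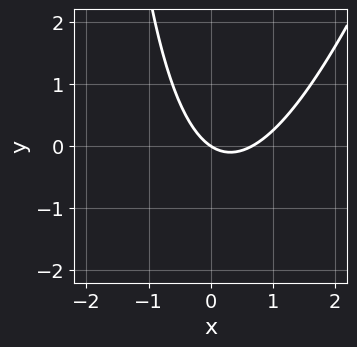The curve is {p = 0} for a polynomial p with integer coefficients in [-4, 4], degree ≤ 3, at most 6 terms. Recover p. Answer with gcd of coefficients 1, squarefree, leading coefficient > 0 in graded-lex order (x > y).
3*x^2 - x*y - 2*x - 3*y

1. The degree is 2 — a generic line meets the curve in up to 2 points.
2. Against the integer gridlines: it crosses the y-axis at the gridline y = 0; it crosses the x-axis at the gridline x = 0.
3. Together with the visible shape, these determine p as stated.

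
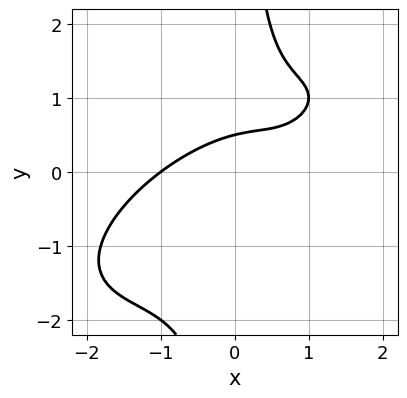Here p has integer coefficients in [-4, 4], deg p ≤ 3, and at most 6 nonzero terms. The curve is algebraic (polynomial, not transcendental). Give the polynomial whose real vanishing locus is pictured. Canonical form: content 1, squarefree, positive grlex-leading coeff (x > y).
x^3 - 2*x^2*y + 2*x*y^2 - 2*y + 1

(a) deg p = 3. A generic line meets the curve in up to 3 points.
(b) Reading off the gridlines: one x-axis crossing is at x = -1.
(c) These observations pin down the coefficients.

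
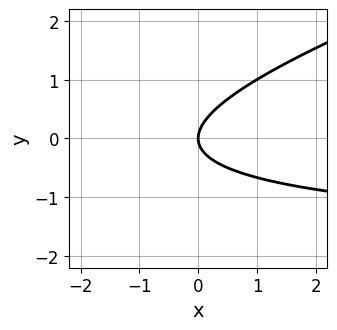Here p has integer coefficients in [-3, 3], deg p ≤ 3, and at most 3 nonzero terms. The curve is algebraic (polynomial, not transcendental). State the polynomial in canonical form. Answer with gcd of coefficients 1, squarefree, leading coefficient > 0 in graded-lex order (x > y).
First, deg p = 2.
Next, from the visible intercepts: one y-axis crossing is at y = 0; it crosses the x-axis at the gridline x = 0.
Finally, solving for integer coefficients yields p as stated.

x*y - 3*y^2 + 2*x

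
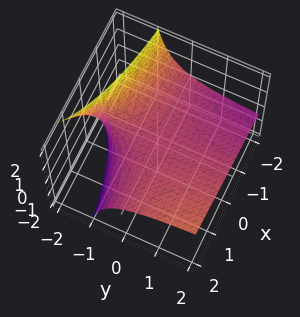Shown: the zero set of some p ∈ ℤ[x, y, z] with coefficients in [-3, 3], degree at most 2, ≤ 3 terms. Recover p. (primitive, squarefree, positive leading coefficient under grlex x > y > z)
First, deg p = 2. The shape is more complex than any degree-1 surface.
Then, from the visible intercepts: the visible y-axis segment lies entirely on the surface; the visible x-axis segment lies entirely on the surface.
Finally, these observations pin down the coefficients.

x*y - 2*y*z - 3*z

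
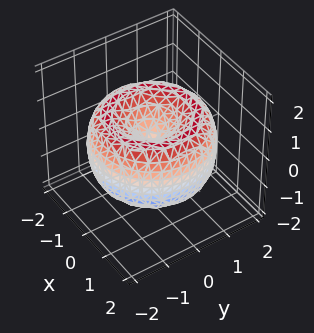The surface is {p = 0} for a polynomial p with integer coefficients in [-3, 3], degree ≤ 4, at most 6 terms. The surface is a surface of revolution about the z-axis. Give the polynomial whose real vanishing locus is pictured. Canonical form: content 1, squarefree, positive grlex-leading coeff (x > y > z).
x^4 + 2*x^2*y^2 + y^4 - 3*x^2 - 3*y^2 + 2*z^2

(a) deg p = 4. The shape is more complex than any degree-3 surface.
(b) By symmetry, every cross-section ⟂ z is a circle, so x, y appear only via x² + y².
(c) Against the integer gridlines: a circular section at z = 0 has radius between 1 and 2; it crosses the x-axis at the gridline x = 0; it crosses the z-axis at the gridline z = 0; it crosses the y-axis at the gridline y = 0.
(d) Assembling these constraints gives the stated polynomial.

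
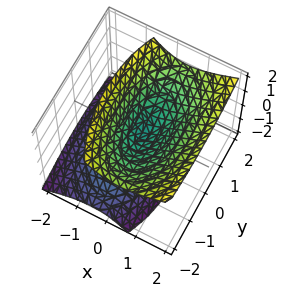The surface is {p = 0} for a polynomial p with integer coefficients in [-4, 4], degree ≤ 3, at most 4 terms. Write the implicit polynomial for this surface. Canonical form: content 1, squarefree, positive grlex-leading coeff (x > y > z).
(a) deg p = 2. A generic line meets the surface in up to 2 points.
(b) Checking where it meets the axes: it crosses the y-axis at the gridline y = 0; it crosses the x-axis at the gridline x = 0; it crosses the z-axis at the gridline z = 0.
(c) Together with the visible shape, these determine p as stated.

3*x^2 - 2*x*z + y^2 - 2*z^2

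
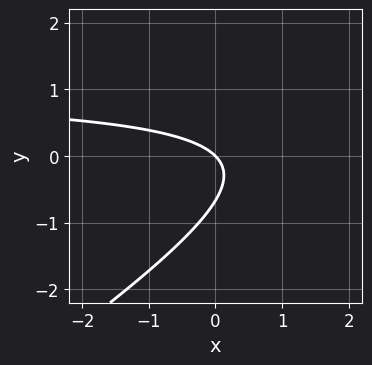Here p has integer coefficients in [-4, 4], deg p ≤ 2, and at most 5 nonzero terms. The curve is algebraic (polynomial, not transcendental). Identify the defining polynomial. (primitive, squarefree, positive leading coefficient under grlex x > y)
The degree is 2 — no degree-1 curve has this shape.
Against the integer gridlines: it crosses the x-axis at the gridline x = 0; one y-axis crossing is at y = 0.
Together with the visible shape, these determine p as stated.

2*x*y - 3*y^2 - 2*x - 2*y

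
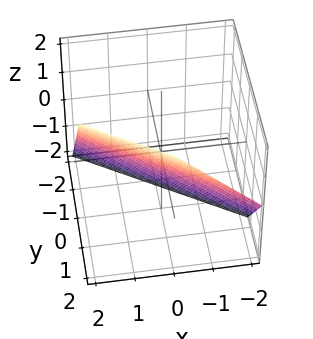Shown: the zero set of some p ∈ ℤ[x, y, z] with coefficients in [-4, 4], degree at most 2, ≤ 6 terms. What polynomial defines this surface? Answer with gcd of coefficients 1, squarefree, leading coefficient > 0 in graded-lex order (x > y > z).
Degree: the surface is flat (a plane), so deg p = 1.
From the visible intercepts: it meets the z-axis at z = -1 (among the integer gridlines); one x-axis crossing is at x = 1.
Putting this together gives p.

2*x + 3*y - 2*z - 2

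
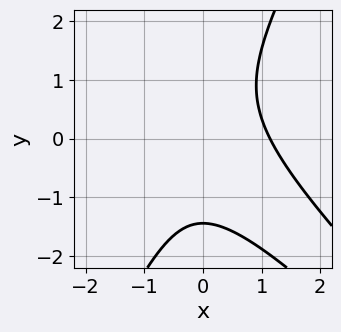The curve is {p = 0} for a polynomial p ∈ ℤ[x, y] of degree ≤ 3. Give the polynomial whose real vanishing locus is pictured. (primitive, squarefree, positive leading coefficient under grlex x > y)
First, deg p = 3.
Finally, the integer polynomial consistent with all of this is the stated p.

2*x^3 + 3*x^2*y - y^3 - 3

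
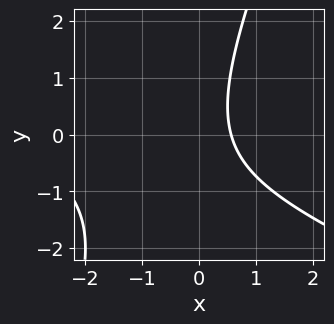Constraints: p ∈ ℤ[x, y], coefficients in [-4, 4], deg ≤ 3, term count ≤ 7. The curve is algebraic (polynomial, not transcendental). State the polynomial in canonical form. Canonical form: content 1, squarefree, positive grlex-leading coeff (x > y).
x^2 + 2*x*y - y^2 + 3*x - 2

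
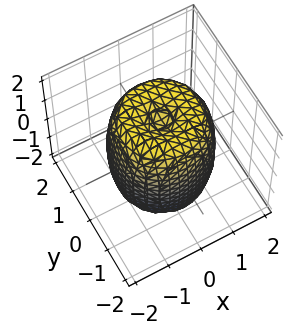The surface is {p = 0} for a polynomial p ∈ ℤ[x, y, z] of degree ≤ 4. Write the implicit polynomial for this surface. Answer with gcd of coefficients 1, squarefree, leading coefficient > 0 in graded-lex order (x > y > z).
First, the degree is 4 — no degree-3 surface has this shape.
Next, by symmetry, the surface is invariant under rotation about z: p = q(x² + y², z).
Next, against the integer gridlines: a circular section at z = 0 has radius between 1 and 2.
Finally, matching integer coefficients to the picture gives p.

2*x^4 + 4*x^2*y^2 + 2*y^4 - 3*x^2 - 3*y^2 + z^2 - 2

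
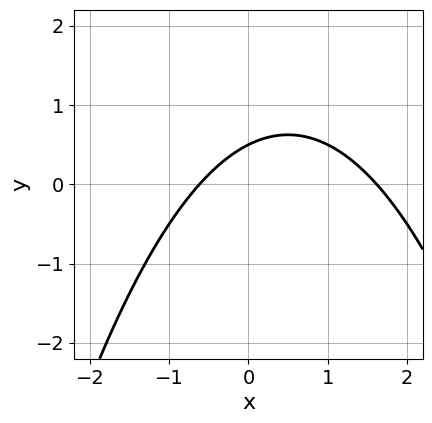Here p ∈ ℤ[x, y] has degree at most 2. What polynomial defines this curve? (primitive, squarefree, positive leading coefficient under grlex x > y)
x^2 - x + 2*y - 1

(a) The degree is 2 — the shape is more complex than any degree-1 curve.
(b) Matching integer coefficients to the picture gives p.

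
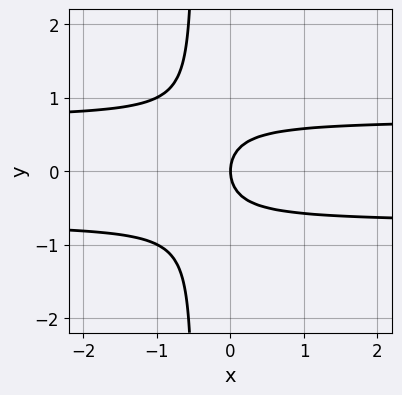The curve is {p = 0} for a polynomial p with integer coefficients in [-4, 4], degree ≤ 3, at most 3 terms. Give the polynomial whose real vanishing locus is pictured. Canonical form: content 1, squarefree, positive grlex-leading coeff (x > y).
2*x*y^2 + y^2 - x

First, the degree is 3 — a generic line meets the curve in up to 3 points.
Then, symmetries: it's symmetric under y → −y, forcing even powers of y.
Next, observable constraints: it meets the x-axis at x = 0 (among the integer gridlines); it crosses the y-axis at the gridline y = 0.
Finally, solving for integer coefficients yields p as stated.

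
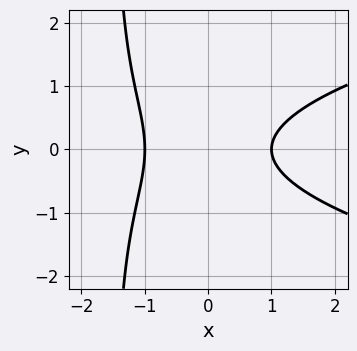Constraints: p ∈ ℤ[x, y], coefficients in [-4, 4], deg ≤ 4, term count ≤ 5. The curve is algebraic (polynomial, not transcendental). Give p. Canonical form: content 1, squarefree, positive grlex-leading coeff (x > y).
(a) deg p = 3. No degree-2 curve has this shape.
(b) Symmetries: it's symmetric under y → −y, forcing even powers of y.
(c) Observable constraints: among the integer gridlines, it crosses the x-axis at x ∈ {-1, 1}; it misses every integer gridline on the y-axis.
(d) Putting this together gives p.

2*x*y^2 - 2*x^2 + 3*y^2 + 2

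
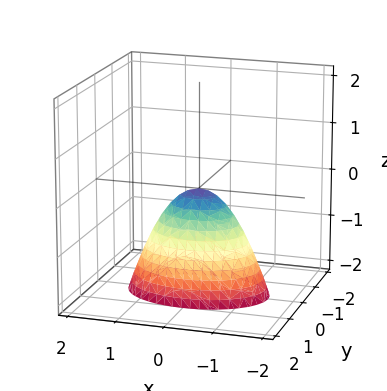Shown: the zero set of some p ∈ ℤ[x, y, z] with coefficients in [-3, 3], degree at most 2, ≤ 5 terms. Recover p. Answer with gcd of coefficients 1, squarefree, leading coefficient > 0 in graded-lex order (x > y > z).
x^2 + 2*y^2 + z

Degree: a single bowl opening along one axis; a quadric, so deg p = 2.
Symmetries: the x ↦ −x reflection is a symmetry, so x appears only in even powers; it's symmetric under y → −y, forcing even powers of y.
Observable constraints: it crosses the y-axis at the gridline y = 0; it meets the x-axis at x = 0 (among the integer gridlines); one z-axis crossing is at z = 0.
Putting this together gives p.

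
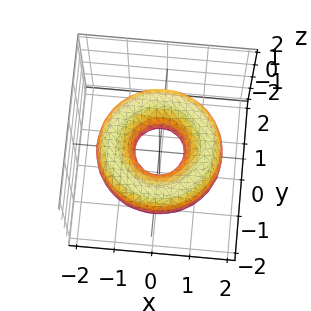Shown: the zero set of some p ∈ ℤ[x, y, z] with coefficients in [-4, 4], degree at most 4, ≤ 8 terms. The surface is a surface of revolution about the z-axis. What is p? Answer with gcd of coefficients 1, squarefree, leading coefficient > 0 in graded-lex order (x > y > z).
x^4 + 2*x^2*y^2 + y^4 - 3*x^2 - 3*y^2 + 3*z^2 + 1

deg p = 4. No degree-3 surface has this shape.
By symmetry, the z-axis is an axis of rotation, so x and y enter only as x² + y².
Observable constraints: it misses every integer gridline on the z-axis; a circular section at z = 0 has radius between 0 and 1.
Together with the visible shape, these determine p as stated.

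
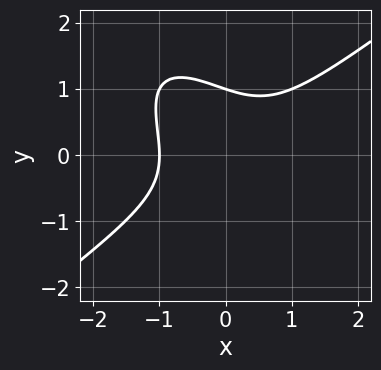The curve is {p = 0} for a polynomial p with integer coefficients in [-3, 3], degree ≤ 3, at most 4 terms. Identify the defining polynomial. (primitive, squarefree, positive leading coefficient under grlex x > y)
1. Degree: no degree-2 curve has this shape, so deg p = 3.
2. Checking where it meets the axes: it meets the x-axis at x = -1 (among the integer gridlines); it meets the y-axis at y = 1 (among the integer gridlines).
3. The integer polynomial consistent with all of this is the stated p.

x^3 - x*y^2 - y^3 + 1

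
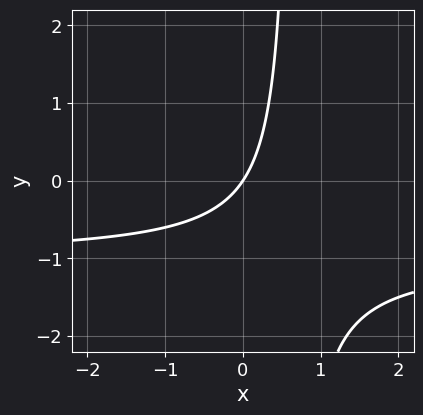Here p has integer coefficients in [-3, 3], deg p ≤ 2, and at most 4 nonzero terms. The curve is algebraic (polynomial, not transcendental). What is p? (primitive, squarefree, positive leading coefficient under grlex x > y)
3*x*y + 3*x - 2*y

1. deg p = 2. No degree-1 curve has this shape.
2. Observable constraints: it meets the y-axis at y = 0 (among the integer gridlines); it crosses the x-axis at the gridline x = 0.
3. Assembling these constraints gives the stated polynomial.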